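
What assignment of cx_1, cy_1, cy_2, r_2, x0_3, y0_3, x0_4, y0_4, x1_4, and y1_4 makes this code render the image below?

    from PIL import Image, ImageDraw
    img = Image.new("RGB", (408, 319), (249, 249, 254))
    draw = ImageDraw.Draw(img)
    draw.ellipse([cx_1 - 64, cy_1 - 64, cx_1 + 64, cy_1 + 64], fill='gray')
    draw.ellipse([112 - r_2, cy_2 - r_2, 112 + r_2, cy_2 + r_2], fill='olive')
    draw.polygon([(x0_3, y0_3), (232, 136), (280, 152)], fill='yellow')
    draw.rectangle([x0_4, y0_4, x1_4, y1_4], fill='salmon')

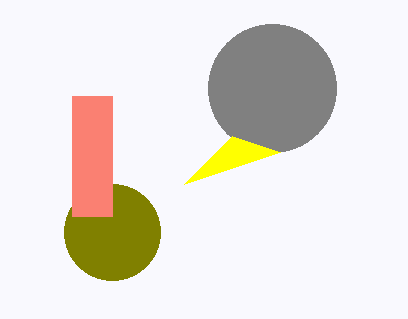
cx_1 = 272; cy_1 = 88; cy_2 = 232; r_2 = 48; x0_3 = 184; y0_3 = 184; x0_4 = 72; y0_4 = 96; x1_4 = 112; y1_4 = 216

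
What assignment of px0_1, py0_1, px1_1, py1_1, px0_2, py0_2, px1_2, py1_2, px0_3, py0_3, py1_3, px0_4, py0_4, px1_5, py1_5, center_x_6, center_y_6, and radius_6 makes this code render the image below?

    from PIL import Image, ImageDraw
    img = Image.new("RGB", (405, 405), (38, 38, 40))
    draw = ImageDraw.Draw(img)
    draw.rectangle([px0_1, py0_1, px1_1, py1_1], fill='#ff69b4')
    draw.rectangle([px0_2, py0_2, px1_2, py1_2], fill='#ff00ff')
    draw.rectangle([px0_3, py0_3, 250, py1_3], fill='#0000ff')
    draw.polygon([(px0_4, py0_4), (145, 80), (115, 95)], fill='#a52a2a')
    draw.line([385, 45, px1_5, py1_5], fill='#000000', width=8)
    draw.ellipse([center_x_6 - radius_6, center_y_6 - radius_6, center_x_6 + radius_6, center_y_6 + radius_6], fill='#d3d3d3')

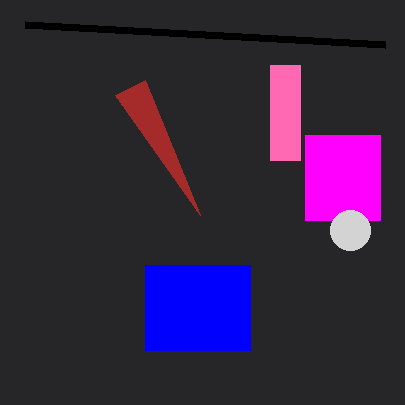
px0_1 = 270
py0_1 = 65
px1_1 = 300
py1_1 = 160
px0_2 = 305
py0_2 = 135
px1_2 = 380
py1_2 = 220
px0_3 = 145
py0_3 = 265
py1_3 = 350
px0_4 = 200
py0_4 = 215
px1_5 = 25
py1_5 = 25
center_x_6 = 350
center_y_6 = 230
radius_6 = 20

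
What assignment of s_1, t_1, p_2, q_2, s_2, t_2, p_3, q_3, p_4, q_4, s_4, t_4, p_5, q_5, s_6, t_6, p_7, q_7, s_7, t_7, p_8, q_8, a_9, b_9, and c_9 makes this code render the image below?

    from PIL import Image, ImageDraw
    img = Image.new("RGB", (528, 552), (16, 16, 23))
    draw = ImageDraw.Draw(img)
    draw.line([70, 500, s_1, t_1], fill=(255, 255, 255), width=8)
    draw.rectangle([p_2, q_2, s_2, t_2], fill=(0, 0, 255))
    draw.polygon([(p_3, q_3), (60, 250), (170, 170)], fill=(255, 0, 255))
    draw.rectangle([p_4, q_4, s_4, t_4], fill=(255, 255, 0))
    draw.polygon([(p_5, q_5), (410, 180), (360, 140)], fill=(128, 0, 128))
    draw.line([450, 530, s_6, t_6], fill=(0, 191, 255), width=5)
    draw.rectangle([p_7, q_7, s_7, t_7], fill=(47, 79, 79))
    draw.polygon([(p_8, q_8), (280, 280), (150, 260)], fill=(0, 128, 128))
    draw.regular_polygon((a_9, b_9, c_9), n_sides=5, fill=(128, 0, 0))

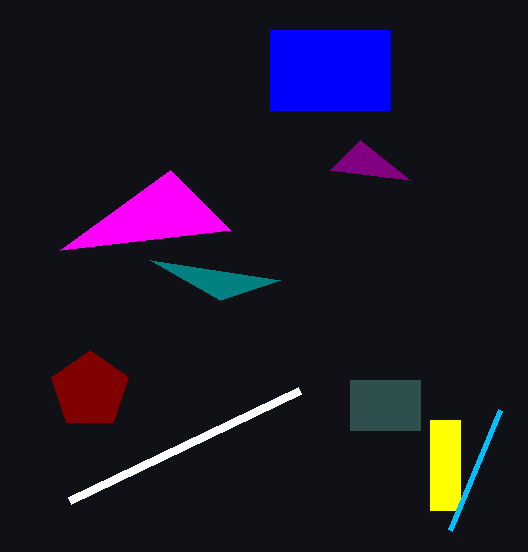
s_1 = 300
t_1 = 390
p_2 = 270
q_2 = 30
s_2 = 390
t_2 = 110
p_3 = 230
q_3 = 230
p_4 = 430
q_4 = 420
s_4 = 460
t_4 = 510
p_5 = 330
q_5 = 170
s_6 = 500
t_6 = 410
p_7 = 350
q_7 = 380
s_7 = 420
t_7 = 430
p_8 = 220
q_8 = 300
a_9 = 90
b_9 = 390
c_9 = 40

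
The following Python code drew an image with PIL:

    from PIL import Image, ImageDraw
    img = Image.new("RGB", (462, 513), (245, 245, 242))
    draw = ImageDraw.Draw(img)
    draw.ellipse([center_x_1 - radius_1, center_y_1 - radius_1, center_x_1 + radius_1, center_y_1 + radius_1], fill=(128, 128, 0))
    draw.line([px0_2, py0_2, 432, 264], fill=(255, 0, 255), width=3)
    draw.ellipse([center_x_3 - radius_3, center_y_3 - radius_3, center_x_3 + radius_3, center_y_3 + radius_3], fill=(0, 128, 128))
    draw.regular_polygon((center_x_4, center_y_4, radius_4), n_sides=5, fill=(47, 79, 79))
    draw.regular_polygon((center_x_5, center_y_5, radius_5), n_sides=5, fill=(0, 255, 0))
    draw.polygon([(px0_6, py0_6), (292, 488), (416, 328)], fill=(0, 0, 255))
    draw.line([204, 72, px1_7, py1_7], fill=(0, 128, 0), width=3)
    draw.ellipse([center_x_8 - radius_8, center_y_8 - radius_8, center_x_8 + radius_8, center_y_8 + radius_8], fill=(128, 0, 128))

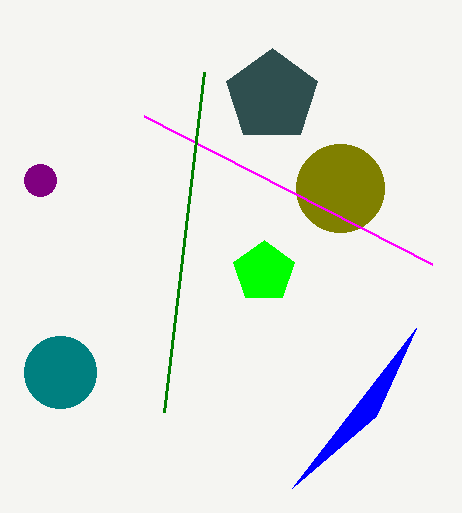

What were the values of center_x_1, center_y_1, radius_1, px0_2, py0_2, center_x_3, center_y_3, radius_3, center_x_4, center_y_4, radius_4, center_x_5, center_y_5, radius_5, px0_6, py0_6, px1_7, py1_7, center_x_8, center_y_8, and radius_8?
center_x_1 = 340, center_y_1 = 188, radius_1 = 44, px0_2 = 144, py0_2 = 116, center_x_3 = 60, center_y_3 = 372, radius_3 = 36, center_x_4 = 272, center_y_4 = 96, radius_4 = 48, center_x_5 = 264, center_y_5 = 272, radius_5 = 32, px0_6 = 376, py0_6 = 416, px1_7 = 164, py1_7 = 412, center_x_8 = 40, center_y_8 = 180, radius_8 = 16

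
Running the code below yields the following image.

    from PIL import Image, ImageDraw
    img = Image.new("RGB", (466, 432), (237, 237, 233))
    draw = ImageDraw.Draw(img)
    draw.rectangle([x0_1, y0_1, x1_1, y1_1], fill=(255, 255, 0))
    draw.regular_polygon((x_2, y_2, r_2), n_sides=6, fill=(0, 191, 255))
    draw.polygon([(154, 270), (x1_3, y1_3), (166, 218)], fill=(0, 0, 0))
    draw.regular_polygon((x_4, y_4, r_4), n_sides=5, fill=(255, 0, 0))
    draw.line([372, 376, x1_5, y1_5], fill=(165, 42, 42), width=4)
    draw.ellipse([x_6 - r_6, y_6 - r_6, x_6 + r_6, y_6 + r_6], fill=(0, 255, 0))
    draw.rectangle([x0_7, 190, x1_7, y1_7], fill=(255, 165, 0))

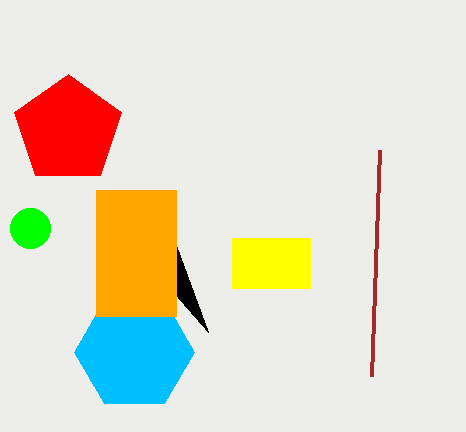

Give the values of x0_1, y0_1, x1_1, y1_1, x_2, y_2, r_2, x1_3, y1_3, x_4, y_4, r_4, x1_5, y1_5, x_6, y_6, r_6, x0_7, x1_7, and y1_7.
x0_1 = 232, y0_1 = 238, x1_1 = 310, y1_1 = 288, x_2 = 134, y_2 = 352, r_2 = 60, x1_3 = 208, y1_3 = 332, x_4 = 68, y_4 = 130, r_4 = 56, x1_5 = 380, y1_5 = 150, x_6 = 30, y_6 = 228, r_6 = 20, x0_7 = 96, x1_7 = 176, y1_7 = 316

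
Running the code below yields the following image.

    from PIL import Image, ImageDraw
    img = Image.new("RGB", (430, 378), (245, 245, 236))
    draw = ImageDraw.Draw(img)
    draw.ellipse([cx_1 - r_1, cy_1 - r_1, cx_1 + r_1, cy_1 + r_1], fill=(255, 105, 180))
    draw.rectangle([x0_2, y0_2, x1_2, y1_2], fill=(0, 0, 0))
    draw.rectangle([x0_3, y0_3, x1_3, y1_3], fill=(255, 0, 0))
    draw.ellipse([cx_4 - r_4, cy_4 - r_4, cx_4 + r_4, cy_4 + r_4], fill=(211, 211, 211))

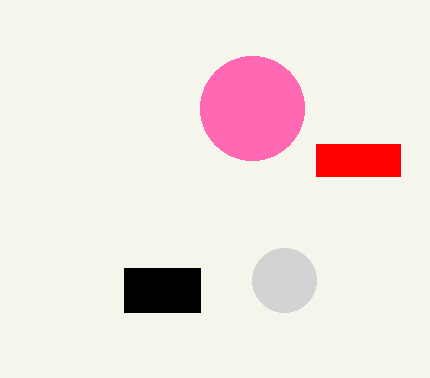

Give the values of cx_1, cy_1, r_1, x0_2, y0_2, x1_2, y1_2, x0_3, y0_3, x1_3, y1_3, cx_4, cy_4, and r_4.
cx_1 = 252
cy_1 = 108
r_1 = 52
x0_2 = 124
y0_2 = 268
x1_2 = 200
y1_2 = 312
x0_3 = 316
y0_3 = 144
x1_3 = 400
y1_3 = 176
cx_4 = 284
cy_4 = 280
r_4 = 32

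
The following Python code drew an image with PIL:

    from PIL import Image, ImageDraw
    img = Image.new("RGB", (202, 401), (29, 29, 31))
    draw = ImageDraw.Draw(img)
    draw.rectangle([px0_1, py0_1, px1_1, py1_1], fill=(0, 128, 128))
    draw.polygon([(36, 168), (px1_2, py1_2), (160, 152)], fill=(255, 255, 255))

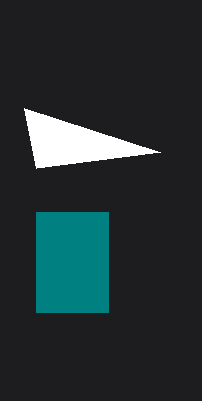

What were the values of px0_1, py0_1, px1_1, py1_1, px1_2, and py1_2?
px0_1 = 36; py0_1 = 212; px1_1 = 108; py1_1 = 312; px1_2 = 24; py1_2 = 108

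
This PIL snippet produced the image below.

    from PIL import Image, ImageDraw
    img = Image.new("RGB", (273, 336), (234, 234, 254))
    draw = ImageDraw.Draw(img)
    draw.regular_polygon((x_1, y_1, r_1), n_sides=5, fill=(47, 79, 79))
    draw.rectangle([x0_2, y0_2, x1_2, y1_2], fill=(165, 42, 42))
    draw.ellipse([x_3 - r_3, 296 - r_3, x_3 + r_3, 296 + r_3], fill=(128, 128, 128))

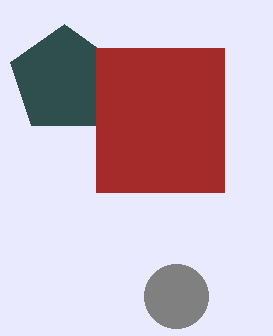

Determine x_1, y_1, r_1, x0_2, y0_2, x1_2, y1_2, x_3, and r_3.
x_1 = 64, y_1 = 80, r_1 = 56, x0_2 = 96, y0_2 = 48, x1_2 = 224, y1_2 = 192, x_3 = 176, r_3 = 32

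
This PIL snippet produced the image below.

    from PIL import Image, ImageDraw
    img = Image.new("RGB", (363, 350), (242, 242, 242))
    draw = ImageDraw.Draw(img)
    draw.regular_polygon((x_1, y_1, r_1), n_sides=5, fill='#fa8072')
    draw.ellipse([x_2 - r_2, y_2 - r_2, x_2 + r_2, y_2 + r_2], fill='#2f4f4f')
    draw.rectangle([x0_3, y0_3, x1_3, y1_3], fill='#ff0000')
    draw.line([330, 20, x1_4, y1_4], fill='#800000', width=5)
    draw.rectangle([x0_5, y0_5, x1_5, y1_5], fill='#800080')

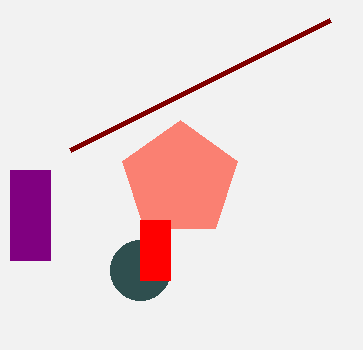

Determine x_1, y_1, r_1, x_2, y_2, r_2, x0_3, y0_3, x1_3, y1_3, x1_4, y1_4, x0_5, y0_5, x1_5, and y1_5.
x_1 = 180; y_1 = 180; r_1 = 60; x_2 = 140; y_2 = 270; r_2 = 30; x0_3 = 140; y0_3 = 220; x1_3 = 170; y1_3 = 280; x1_4 = 70; y1_4 = 150; x0_5 = 10; y0_5 = 170; x1_5 = 50; y1_5 = 260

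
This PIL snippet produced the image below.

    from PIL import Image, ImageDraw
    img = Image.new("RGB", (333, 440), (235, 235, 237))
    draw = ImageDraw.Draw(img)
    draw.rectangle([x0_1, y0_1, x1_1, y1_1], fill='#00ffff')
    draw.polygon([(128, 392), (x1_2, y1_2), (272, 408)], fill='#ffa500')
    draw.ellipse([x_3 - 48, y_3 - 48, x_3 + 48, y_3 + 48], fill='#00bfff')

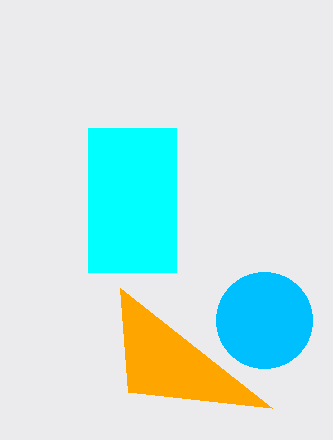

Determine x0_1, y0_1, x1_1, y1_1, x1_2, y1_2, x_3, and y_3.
x0_1 = 88; y0_1 = 128; x1_1 = 176; y1_1 = 272; x1_2 = 120; y1_2 = 288; x_3 = 264; y_3 = 320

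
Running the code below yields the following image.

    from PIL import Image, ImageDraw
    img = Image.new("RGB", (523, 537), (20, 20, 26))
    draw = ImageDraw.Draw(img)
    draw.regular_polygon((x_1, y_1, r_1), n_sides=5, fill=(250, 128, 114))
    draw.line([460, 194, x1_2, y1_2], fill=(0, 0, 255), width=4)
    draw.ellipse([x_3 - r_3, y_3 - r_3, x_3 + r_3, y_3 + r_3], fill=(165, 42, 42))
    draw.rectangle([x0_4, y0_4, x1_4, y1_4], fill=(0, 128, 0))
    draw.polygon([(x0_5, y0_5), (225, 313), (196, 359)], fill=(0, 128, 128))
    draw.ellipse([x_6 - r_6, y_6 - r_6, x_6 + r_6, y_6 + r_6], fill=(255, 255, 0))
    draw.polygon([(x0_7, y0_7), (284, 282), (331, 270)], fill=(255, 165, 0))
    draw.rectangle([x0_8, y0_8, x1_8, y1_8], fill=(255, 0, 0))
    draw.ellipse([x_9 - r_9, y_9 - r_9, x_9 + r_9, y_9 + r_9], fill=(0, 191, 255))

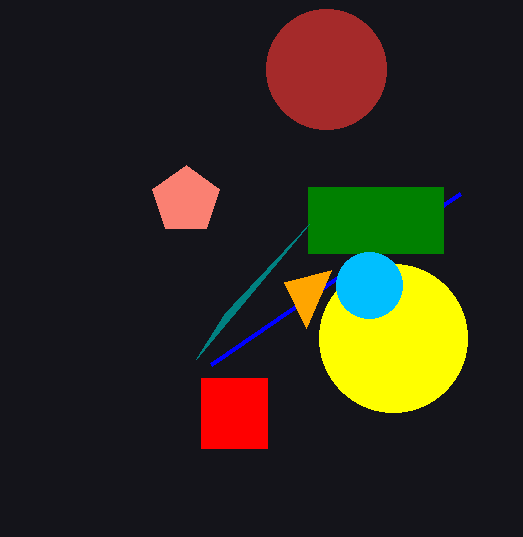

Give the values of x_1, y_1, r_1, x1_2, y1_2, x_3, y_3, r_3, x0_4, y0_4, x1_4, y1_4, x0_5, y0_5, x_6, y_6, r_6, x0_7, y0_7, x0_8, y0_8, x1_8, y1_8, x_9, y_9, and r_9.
x_1 = 186
y_1 = 200
r_1 = 35
x1_2 = 211
y1_2 = 365
x_3 = 326
y_3 = 69
r_3 = 60
x0_4 = 308
y0_4 = 187
x1_4 = 443
y1_4 = 253
x0_5 = 309
y0_5 = 224
x_6 = 393
y_6 = 338
r_6 = 74
x0_7 = 306
y0_7 = 328
x0_8 = 201
y0_8 = 378
x1_8 = 267
y1_8 = 448
x_9 = 369
y_9 = 285
r_9 = 33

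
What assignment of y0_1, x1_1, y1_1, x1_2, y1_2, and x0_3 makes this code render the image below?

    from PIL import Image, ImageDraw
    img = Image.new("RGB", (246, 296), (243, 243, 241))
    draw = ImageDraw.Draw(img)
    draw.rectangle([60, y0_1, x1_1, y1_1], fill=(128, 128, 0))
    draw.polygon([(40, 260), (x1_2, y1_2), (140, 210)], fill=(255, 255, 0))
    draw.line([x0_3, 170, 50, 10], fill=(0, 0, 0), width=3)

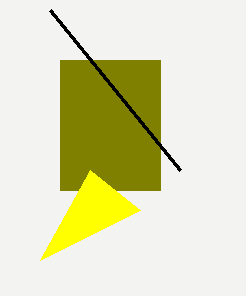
y0_1 = 60; x1_1 = 160; y1_1 = 190; x1_2 = 90; y1_2 = 170; x0_3 = 180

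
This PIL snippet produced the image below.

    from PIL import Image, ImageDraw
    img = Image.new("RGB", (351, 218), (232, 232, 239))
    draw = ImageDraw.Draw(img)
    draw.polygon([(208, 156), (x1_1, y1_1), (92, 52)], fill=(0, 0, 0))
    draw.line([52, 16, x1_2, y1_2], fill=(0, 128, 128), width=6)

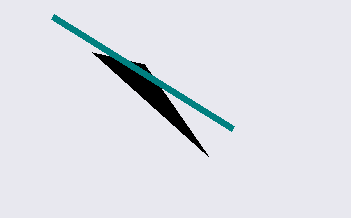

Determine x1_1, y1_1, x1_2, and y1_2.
x1_1 = 144; y1_1 = 64; x1_2 = 232; y1_2 = 128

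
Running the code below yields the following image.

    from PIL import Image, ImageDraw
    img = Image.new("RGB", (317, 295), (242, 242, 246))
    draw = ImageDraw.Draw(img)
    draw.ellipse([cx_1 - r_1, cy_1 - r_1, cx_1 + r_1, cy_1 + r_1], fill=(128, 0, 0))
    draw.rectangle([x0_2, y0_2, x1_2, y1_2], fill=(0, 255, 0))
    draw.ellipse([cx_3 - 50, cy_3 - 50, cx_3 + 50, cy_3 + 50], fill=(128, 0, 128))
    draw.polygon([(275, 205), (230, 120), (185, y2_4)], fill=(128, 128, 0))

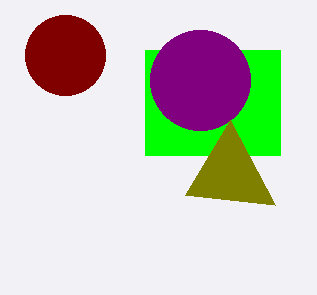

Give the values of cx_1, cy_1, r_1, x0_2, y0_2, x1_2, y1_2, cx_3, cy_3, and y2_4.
cx_1 = 65
cy_1 = 55
r_1 = 40
x0_2 = 145
y0_2 = 50
x1_2 = 280
y1_2 = 155
cx_3 = 200
cy_3 = 80
y2_4 = 195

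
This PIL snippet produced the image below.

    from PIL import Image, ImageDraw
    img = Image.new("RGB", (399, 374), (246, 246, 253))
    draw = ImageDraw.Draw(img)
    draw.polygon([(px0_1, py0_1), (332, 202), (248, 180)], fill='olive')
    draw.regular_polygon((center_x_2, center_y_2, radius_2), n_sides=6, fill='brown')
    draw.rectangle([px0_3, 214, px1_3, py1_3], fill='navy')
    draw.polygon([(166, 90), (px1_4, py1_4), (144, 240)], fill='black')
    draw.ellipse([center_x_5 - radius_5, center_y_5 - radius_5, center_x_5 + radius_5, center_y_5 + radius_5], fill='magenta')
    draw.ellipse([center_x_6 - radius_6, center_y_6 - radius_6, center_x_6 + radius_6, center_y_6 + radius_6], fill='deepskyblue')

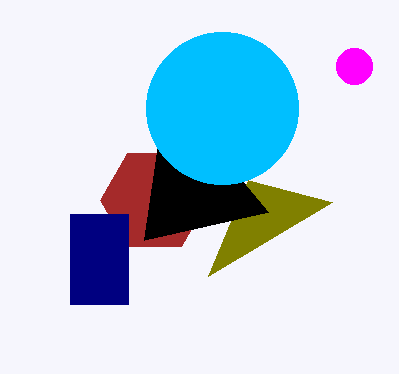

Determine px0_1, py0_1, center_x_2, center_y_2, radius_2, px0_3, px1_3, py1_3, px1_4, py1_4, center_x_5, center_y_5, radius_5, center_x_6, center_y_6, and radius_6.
px0_1 = 208, py0_1 = 276, center_x_2 = 154, center_y_2 = 200, radius_2 = 54, px0_3 = 70, px1_3 = 128, py1_3 = 304, px1_4 = 268, py1_4 = 212, center_x_5 = 354, center_y_5 = 66, radius_5 = 18, center_x_6 = 222, center_y_6 = 108, radius_6 = 76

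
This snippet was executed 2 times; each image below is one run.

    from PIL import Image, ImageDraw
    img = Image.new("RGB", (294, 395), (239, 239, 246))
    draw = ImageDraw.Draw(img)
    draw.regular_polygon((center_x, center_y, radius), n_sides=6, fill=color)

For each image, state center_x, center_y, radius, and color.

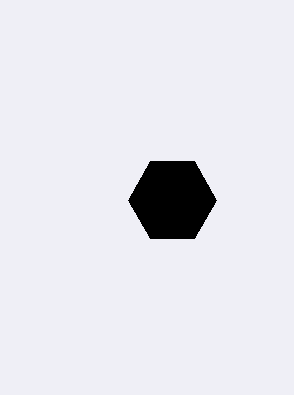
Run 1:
center_x = 172
center_y = 200
radius = 44
color = 'black'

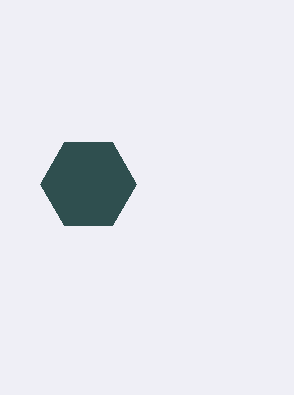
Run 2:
center_x = 88; center_y = 184; radius = 48; color = 'darkslategray'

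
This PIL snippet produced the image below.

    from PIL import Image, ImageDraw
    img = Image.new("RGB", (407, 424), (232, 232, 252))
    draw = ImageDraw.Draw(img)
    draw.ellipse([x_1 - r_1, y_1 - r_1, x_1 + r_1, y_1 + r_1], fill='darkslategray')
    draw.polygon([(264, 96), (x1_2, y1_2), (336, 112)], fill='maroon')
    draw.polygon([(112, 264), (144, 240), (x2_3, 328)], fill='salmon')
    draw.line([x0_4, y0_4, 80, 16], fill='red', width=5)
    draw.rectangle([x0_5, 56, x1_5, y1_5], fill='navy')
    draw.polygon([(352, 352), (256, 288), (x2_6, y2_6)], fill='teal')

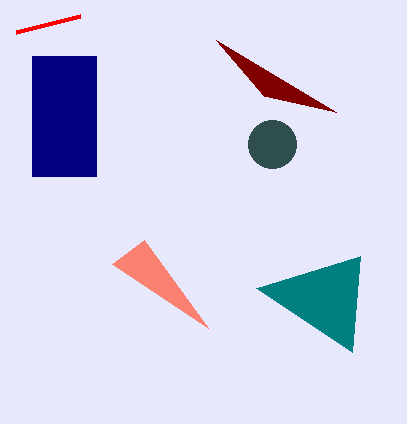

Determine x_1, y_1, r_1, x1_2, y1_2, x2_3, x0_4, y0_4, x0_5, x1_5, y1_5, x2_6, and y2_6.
x_1 = 272, y_1 = 144, r_1 = 24, x1_2 = 216, y1_2 = 40, x2_3 = 208, x0_4 = 16, y0_4 = 32, x0_5 = 32, x1_5 = 96, y1_5 = 176, x2_6 = 360, y2_6 = 256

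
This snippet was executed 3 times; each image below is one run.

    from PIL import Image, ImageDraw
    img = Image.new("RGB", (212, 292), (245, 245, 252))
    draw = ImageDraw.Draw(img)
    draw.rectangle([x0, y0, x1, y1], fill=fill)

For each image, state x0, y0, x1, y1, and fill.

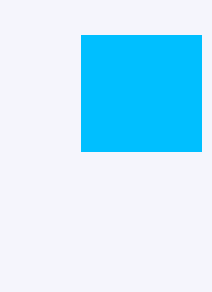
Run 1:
x0 = 81; y0 = 35; x1 = 201; y1 = 151; fill = 'deepskyblue'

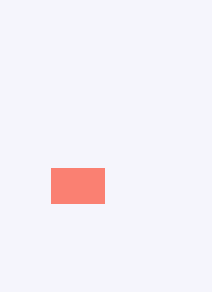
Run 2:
x0 = 51, y0 = 168, x1 = 104, y1 = 203, fill = 'salmon'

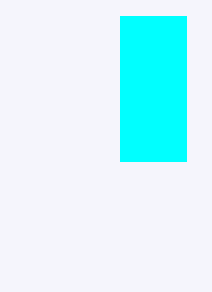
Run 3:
x0 = 120; y0 = 16; x1 = 186; y1 = 161; fill = 'cyan'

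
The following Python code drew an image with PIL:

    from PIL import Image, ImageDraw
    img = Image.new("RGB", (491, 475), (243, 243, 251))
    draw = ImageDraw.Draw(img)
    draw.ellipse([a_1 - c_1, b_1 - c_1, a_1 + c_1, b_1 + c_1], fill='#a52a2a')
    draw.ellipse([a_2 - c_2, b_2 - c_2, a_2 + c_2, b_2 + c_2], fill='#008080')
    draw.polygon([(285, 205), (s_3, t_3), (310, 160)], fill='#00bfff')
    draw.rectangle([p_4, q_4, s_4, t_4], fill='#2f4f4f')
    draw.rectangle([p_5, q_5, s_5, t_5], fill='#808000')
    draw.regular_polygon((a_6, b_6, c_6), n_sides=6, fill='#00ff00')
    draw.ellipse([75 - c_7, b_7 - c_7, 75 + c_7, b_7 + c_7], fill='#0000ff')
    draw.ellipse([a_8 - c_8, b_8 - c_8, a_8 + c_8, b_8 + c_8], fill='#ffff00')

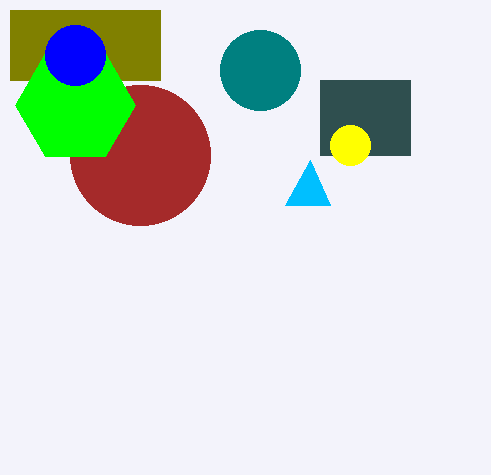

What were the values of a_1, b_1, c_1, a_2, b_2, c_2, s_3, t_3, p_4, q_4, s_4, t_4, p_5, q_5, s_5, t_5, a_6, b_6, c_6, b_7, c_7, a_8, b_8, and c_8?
a_1 = 140, b_1 = 155, c_1 = 70, a_2 = 260, b_2 = 70, c_2 = 40, s_3 = 330, t_3 = 205, p_4 = 320, q_4 = 80, s_4 = 410, t_4 = 155, p_5 = 10, q_5 = 10, s_5 = 160, t_5 = 80, a_6 = 75, b_6 = 105, c_6 = 60, b_7 = 55, c_7 = 30, a_8 = 350, b_8 = 145, c_8 = 20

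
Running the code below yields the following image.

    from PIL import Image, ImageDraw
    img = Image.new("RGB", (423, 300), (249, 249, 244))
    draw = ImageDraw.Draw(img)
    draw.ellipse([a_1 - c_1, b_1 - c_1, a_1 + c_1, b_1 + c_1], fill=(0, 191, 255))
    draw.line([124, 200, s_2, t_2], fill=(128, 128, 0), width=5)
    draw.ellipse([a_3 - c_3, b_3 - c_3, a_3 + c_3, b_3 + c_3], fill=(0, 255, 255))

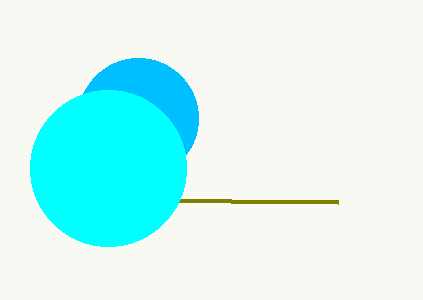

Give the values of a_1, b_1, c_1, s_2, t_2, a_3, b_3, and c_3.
a_1 = 138
b_1 = 118
c_1 = 60
s_2 = 338
t_2 = 202
a_3 = 108
b_3 = 168
c_3 = 78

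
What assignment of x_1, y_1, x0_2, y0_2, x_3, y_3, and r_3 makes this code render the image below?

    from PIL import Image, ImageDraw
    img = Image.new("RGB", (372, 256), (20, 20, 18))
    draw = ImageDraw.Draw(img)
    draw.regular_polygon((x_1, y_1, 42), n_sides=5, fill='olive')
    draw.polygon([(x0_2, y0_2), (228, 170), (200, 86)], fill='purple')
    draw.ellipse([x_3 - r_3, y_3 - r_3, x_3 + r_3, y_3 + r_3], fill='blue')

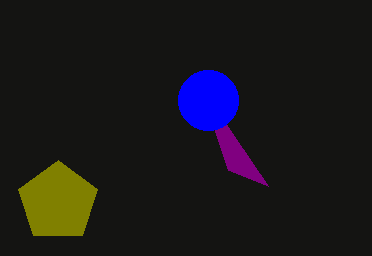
x_1 = 58; y_1 = 202; x0_2 = 268; y0_2 = 186; x_3 = 208; y_3 = 100; r_3 = 30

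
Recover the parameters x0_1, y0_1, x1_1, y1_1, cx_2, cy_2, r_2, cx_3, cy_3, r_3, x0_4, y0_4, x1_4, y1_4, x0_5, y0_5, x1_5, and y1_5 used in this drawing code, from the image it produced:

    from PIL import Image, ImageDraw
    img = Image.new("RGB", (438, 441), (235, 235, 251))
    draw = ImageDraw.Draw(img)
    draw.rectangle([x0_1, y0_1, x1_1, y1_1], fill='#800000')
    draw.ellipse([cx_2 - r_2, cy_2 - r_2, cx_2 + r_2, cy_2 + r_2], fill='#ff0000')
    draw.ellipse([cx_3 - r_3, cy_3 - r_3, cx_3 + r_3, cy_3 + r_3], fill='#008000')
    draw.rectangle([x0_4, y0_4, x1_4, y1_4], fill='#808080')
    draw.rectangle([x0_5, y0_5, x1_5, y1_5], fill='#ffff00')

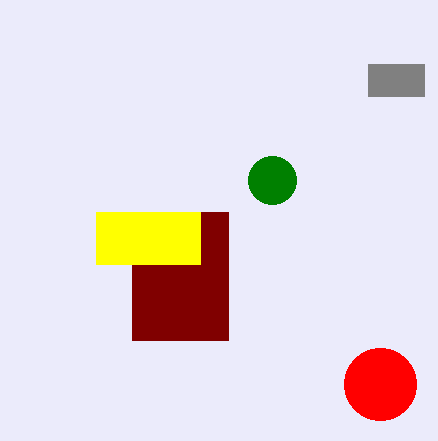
x0_1 = 132; y0_1 = 212; x1_1 = 228; y1_1 = 340; cx_2 = 380; cy_2 = 384; r_2 = 36; cx_3 = 272; cy_3 = 180; r_3 = 24; x0_4 = 368; y0_4 = 64; x1_4 = 424; y1_4 = 96; x0_5 = 96; y0_5 = 212; x1_5 = 200; y1_5 = 264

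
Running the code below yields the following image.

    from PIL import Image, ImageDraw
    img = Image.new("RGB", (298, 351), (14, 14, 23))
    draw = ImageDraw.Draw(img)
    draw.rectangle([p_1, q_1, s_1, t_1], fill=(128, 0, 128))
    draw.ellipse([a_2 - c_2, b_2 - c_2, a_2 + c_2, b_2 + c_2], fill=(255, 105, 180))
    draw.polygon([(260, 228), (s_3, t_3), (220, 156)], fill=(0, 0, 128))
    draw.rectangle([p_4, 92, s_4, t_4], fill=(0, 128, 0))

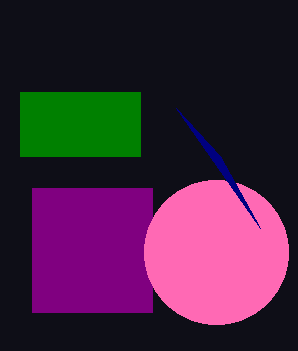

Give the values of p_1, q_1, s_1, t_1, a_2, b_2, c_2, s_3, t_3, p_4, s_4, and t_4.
p_1 = 32
q_1 = 188
s_1 = 152
t_1 = 312
a_2 = 216
b_2 = 252
c_2 = 72
s_3 = 176
t_3 = 108
p_4 = 20
s_4 = 140
t_4 = 156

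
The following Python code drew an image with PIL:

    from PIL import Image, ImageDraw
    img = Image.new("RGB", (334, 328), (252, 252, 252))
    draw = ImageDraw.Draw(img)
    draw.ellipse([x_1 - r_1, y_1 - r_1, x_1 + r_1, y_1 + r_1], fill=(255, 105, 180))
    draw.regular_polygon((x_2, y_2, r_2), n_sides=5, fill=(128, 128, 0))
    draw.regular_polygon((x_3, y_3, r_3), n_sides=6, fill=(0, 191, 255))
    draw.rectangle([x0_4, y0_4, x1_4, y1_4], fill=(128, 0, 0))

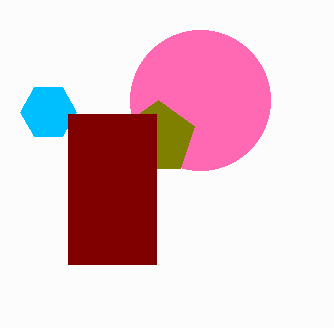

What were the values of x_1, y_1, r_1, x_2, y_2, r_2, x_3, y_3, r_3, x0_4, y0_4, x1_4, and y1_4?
x_1 = 200
y_1 = 100
r_1 = 70
x_2 = 158
y_2 = 138
r_2 = 38
x_3 = 48
y_3 = 112
r_3 = 28
x0_4 = 68
y0_4 = 114
x1_4 = 156
y1_4 = 264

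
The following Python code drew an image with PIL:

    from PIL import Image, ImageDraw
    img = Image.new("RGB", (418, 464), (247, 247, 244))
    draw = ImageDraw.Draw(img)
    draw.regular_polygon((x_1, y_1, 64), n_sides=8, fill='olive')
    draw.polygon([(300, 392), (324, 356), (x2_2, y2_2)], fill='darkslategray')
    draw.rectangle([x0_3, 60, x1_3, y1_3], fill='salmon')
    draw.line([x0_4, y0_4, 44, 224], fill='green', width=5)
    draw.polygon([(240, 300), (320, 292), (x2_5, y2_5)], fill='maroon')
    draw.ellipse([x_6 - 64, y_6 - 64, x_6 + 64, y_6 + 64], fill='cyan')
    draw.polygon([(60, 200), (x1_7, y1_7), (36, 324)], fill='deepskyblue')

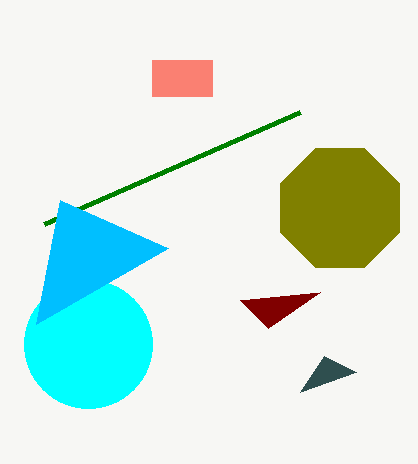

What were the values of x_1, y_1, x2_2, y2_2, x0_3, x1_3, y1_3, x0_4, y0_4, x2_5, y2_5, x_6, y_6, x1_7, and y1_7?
x_1 = 340, y_1 = 208, x2_2 = 356, y2_2 = 372, x0_3 = 152, x1_3 = 212, y1_3 = 96, x0_4 = 300, y0_4 = 112, x2_5 = 268, y2_5 = 328, x_6 = 88, y_6 = 344, x1_7 = 168, y1_7 = 248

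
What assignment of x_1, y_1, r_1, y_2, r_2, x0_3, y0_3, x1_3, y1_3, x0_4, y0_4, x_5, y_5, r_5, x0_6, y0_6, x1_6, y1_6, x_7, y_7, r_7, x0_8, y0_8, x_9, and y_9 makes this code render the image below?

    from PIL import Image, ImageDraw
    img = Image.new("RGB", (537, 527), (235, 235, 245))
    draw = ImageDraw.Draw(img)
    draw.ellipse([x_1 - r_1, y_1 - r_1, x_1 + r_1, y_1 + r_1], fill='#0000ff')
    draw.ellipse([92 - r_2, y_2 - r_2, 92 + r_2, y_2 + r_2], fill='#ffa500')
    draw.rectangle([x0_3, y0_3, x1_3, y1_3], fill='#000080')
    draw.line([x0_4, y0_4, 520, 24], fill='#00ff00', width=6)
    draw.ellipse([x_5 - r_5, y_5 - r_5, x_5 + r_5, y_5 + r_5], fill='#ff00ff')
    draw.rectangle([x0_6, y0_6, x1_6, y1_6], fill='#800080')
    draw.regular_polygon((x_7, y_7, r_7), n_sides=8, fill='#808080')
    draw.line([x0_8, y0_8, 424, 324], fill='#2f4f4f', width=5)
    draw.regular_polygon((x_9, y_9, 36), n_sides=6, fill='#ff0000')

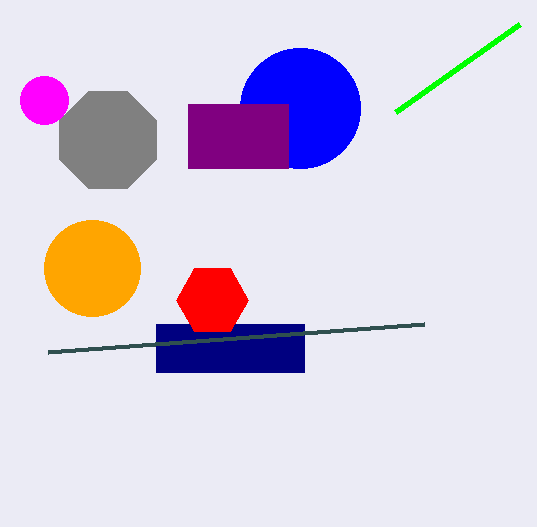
x_1 = 300
y_1 = 108
r_1 = 60
y_2 = 268
r_2 = 48
x0_3 = 156
y0_3 = 324
x1_3 = 304
y1_3 = 372
x0_4 = 396
y0_4 = 112
x_5 = 44
y_5 = 100
r_5 = 24
x0_6 = 188
y0_6 = 104
x1_6 = 288
y1_6 = 168
x_7 = 108
y_7 = 140
r_7 = 52
x0_8 = 48
y0_8 = 352
x_9 = 212
y_9 = 300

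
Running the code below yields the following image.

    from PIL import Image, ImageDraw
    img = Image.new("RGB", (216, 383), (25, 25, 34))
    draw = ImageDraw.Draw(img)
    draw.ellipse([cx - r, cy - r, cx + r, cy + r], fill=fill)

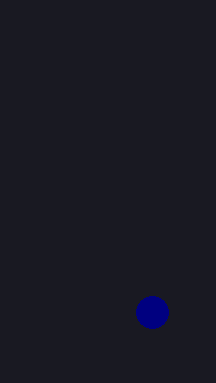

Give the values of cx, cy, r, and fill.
cx = 152; cy = 312; r = 16; fill = 'navy'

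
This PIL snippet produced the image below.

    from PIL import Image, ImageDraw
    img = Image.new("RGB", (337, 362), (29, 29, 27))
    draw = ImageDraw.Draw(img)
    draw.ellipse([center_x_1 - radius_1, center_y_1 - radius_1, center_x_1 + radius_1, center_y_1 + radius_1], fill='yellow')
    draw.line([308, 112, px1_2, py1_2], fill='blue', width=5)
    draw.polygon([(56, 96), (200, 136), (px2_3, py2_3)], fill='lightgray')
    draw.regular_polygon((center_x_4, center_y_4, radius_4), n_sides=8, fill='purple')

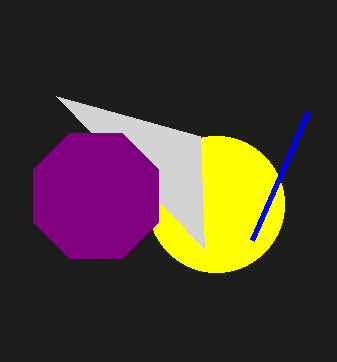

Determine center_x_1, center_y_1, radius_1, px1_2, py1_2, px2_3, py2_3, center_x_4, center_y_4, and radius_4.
center_x_1 = 216; center_y_1 = 204; radius_1 = 68; px1_2 = 252; py1_2 = 240; px2_3 = 204; py2_3 = 248; center_x_4 = 96; center_y_4 = 196; radius_4 = 68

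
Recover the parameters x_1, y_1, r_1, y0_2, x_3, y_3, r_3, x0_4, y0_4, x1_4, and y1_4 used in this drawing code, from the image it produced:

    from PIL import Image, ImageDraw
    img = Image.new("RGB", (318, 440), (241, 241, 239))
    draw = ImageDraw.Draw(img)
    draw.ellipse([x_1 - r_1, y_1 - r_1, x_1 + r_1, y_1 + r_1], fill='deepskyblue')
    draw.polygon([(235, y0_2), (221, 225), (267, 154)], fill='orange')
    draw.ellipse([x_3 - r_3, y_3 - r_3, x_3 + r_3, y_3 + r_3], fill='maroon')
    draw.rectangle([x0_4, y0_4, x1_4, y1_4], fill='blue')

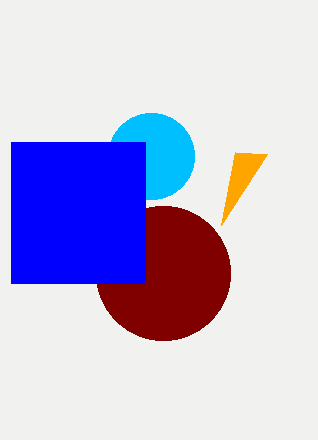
x_1 = 151, y_1 = 156, r_1 = 43, y0_2 = 152, x_3 = 163, y_3 = 273, r_3 = 67, x0_4 = 11, y0_4 = 142, x1_4 = 145, y1_4 = 283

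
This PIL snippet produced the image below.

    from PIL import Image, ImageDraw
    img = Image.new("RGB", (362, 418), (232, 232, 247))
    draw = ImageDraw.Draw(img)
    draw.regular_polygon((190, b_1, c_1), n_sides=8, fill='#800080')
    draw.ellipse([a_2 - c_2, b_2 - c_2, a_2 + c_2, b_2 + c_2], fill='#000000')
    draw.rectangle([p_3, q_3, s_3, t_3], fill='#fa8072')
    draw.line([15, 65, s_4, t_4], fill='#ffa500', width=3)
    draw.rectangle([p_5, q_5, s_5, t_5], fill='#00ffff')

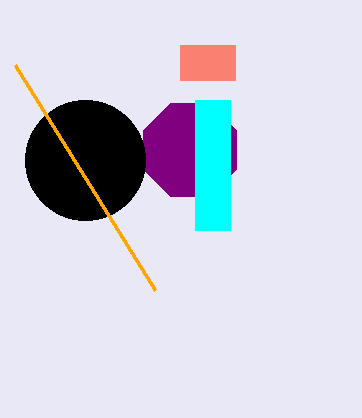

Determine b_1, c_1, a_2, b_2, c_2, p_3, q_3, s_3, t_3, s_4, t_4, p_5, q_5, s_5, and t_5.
b_1 = 150, c_1 = 50, a_2 = 85, b_2 = 160, c_2 = 60, p_3 = 180, q_3 = 45, s_3 = 235, t_3 = 80, s_4 = 155, t_4 = 290, p_5 = 195, q_5 = 100, s_5 = 230, t_5 = 230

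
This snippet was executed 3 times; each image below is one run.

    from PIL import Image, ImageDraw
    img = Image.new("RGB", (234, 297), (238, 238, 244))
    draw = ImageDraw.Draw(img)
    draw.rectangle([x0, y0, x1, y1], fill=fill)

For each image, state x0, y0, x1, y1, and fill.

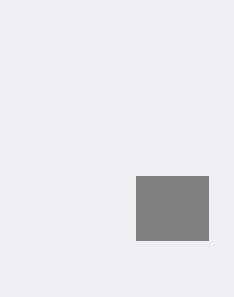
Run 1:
x0 = 136
y0 = 176
x1 = 208
y1 = 240
fill = 'gray'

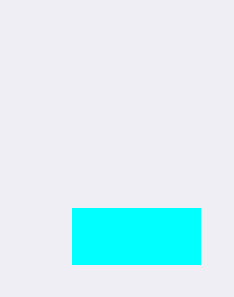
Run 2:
x0 = 72; y0 = 208; x1 = 200; y1 = 264; fill = 'cyan'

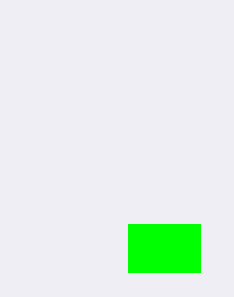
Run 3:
x0 = 128; y0 = 224; x1 = 200; y1 = 272; fill = 'lime'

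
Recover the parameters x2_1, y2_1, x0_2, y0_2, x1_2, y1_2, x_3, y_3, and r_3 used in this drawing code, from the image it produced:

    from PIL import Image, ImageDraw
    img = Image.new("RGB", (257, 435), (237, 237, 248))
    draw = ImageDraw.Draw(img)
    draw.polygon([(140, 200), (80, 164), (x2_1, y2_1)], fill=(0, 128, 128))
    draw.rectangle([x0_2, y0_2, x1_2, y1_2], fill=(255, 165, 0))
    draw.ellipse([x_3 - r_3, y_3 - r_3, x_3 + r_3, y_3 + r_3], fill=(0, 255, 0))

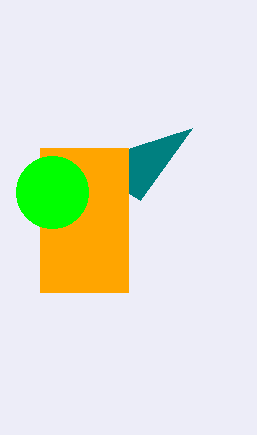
x2_1 = 192; y2_1 = 128; x0_2 = 40; y0_2 = 148; x1_2 = 128; y1_2 = 292; x_3 = 52; y_3 = 192; r_3 = 36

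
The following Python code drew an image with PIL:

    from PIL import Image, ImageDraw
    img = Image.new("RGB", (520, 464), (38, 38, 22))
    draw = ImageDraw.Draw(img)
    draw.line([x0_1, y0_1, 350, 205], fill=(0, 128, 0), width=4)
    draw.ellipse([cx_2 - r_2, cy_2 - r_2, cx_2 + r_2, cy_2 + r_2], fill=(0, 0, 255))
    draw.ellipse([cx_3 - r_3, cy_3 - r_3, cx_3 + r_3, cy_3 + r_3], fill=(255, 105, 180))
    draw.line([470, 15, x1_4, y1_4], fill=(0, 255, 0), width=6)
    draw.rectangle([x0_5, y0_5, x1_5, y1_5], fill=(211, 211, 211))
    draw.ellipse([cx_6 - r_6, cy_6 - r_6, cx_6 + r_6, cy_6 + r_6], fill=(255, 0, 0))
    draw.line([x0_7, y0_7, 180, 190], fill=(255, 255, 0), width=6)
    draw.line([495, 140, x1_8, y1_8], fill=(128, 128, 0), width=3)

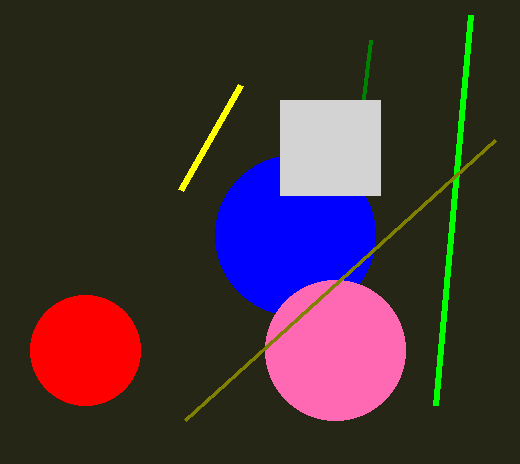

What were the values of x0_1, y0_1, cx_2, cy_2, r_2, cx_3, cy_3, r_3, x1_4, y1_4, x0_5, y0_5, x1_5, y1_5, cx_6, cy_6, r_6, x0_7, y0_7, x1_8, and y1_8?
x0_1 = 370; y0_1 = 40; cx_2 = 295; cy_2 = 235; r_2 = 80; cx_3 = 335; cy_3 = 350; r_3 = 70; x1_4 = 435; y1_4 = 405; x0_5 = 280; y0_5 = 100; x1_5 = 380; y1_5 = 195; cx_6 = 85; cy_6 = 350; r_6 = 55; x0_7 = 240; y0_7 = 85; x1_8 = 185; y1_8 = 420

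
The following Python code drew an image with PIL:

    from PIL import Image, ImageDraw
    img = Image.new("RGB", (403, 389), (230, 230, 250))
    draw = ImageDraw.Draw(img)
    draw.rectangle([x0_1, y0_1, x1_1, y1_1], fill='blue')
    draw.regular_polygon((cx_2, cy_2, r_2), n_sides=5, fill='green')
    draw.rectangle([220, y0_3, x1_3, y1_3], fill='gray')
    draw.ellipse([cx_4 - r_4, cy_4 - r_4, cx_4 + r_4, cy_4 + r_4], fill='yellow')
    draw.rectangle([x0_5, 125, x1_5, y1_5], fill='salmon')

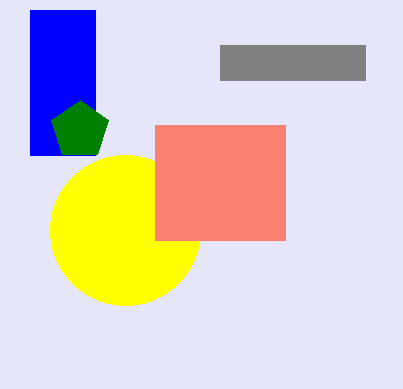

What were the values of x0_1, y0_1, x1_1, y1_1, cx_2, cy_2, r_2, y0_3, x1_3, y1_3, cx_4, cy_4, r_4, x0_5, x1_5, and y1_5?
x0_1 = 30
y0_1 = 10
x1_1 = 95
y1_1 = 155
cx_2 = 80
cy_2 = 130
r_2 = 30
y0_3 = 45
x1_3 = 365
y1_3 = 80
cx_4 = 125
cy_4 = 230
r_4 = 75
x0_5 = 155
x1_5 = 285
y1_5 = 240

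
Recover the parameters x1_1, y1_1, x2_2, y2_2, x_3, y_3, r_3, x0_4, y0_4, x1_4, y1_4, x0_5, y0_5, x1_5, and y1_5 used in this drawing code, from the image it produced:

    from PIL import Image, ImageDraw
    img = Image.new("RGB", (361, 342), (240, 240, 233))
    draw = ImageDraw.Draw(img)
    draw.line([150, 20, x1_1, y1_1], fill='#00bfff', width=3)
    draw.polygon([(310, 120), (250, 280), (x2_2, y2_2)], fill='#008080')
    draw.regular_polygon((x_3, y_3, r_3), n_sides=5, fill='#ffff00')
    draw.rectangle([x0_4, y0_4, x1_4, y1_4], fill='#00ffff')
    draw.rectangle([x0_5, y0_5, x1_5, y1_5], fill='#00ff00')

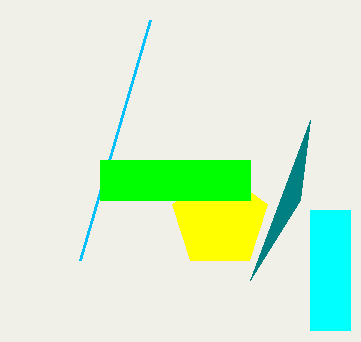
x1_1 = 80
y1_1 = 260
x2_2 = 300
y2_2 = 200
x_3 = 220
y_3 = 220
r_3 = 50
x0_4 = 310
y0_4 = 210
x1_4 = 350
y1_4 = 330
x0_5 = 100
y0_5 = 160
x1_5 = 250
y1_5 = 200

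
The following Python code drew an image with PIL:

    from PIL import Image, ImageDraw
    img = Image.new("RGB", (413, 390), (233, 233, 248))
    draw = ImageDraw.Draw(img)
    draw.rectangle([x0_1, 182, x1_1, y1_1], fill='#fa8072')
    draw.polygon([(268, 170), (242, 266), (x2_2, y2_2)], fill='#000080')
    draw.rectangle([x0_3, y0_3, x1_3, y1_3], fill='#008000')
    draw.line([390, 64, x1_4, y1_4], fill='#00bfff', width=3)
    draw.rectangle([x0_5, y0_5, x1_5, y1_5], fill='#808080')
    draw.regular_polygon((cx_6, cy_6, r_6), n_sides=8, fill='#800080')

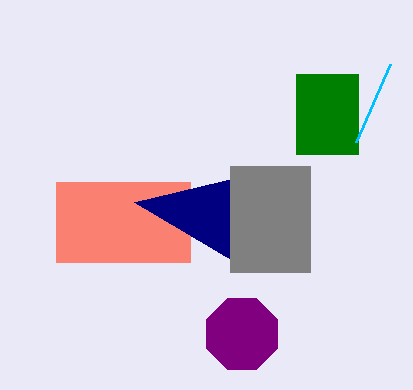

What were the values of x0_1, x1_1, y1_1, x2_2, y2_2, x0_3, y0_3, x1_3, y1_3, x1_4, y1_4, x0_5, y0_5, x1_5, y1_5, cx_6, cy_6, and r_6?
x0_1 = 56; x1_1 = 190; y1_1 = 262; x2_2 = 134; y2_2 = 202; x0_3 = 296; y0_3 = 74; x1_3 = 358; y1_3 = 154; x1_4 = 356; y1_4 = 142; x0_5 = 230; y0_5 = 166; x1_5 = 310; y1_5 = 272; cx_6 = 242; cy_6 = 334; r_6 = 38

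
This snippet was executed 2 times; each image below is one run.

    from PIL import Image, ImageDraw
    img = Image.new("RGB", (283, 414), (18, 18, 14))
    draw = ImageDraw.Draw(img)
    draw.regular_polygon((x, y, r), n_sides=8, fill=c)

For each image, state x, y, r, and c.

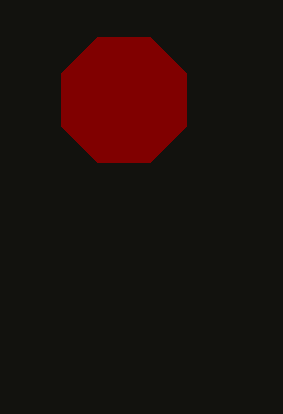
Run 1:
x = 124, y = 100, r = 68, c = 'maroon'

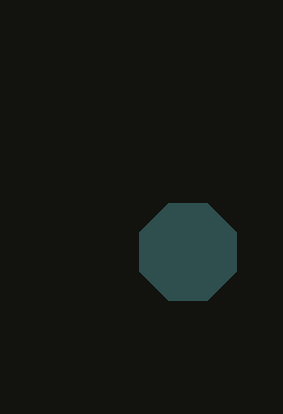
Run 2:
x = 188, y = 252, r = 52, c = 'darkslategray'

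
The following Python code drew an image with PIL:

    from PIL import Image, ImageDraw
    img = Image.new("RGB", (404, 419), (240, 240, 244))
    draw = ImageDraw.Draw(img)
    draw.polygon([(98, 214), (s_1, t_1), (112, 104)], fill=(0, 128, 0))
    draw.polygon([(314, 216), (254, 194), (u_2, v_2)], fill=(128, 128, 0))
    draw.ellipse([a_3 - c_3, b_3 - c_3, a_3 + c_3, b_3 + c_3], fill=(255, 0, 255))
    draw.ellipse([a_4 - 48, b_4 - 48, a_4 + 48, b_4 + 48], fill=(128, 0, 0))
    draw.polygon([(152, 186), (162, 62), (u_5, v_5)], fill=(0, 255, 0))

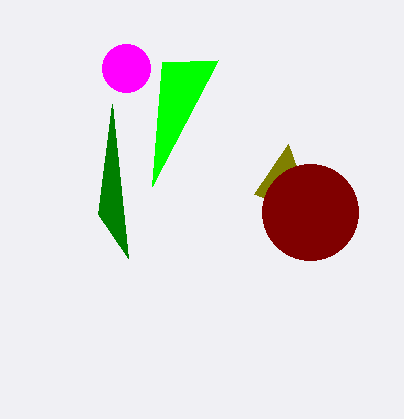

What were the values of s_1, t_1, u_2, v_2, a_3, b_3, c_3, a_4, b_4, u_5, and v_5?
s_1 = 128
t_1 = 258
u_2 = 288
v_2 = 144
a_3 = 126
b_3 = 68
c_3 = 24
a_4 = 310
b_4 = 212
u_5 = 218
v_5 = 60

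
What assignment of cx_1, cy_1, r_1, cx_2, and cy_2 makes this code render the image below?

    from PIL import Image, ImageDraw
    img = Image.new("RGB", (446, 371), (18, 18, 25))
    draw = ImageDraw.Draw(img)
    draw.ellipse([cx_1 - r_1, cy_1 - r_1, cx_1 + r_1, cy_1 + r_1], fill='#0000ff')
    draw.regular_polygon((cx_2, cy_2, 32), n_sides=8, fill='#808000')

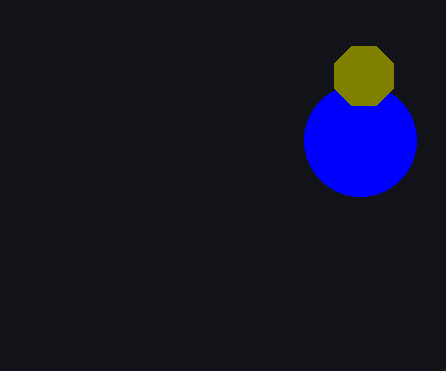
cx_1 = 360; cy_1 = 140; r_1 = 56; cx_2 = 364; cy_2 = 76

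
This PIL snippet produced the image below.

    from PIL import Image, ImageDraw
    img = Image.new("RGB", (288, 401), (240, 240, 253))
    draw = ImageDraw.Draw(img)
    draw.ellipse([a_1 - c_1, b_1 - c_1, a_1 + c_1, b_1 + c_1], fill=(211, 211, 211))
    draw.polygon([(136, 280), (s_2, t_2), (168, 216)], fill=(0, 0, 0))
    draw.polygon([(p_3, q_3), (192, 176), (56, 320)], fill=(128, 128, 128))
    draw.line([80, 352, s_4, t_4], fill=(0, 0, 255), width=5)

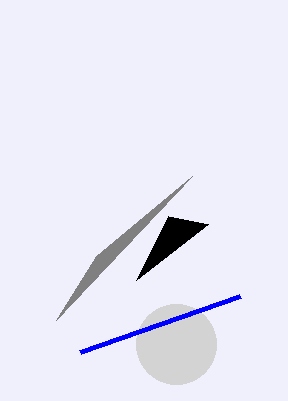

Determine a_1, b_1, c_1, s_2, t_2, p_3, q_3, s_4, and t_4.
a_1 = 176, b_1 = 344, c_1 = 40, s_2 = 208, t_2 = 224, p_3 = 96, q_3 = 256, s_4 = 240, t_4 = 296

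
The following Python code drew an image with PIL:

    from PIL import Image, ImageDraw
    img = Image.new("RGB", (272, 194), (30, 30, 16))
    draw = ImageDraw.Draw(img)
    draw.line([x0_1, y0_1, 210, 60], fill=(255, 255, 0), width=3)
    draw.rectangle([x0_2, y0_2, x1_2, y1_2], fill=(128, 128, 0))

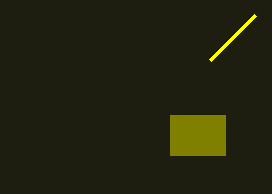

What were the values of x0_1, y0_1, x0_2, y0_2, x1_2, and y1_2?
x0_1 = 255; y0_1 = 15; x0_2 = 170; y0_2 = 115; x1_2 = 225; y1_2 = 155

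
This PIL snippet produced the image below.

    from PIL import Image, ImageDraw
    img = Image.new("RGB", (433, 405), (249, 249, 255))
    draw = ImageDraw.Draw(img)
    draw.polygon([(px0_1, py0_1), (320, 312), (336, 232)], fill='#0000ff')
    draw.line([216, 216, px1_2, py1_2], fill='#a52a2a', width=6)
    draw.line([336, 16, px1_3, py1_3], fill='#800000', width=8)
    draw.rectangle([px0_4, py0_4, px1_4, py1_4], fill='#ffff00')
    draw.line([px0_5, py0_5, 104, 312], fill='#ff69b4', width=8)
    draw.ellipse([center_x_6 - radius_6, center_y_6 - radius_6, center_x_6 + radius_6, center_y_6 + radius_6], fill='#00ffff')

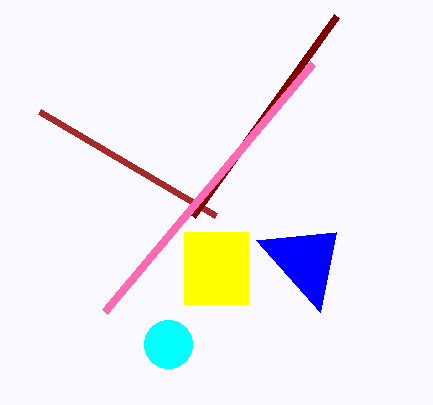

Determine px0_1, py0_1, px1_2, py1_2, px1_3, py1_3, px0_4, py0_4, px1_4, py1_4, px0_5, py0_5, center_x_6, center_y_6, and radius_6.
px0_1 = 256; py0_1 = 240; px1_2 = 40; py1_2 = 112; px1_3 = 192; py1_3 = 216; px0_4 = 184; py0_4 = 232; px1_4 = 248; py1_4 = 304; px0_5 = 312; py0_5 = 64; center_x_6 = 168; center_y_6 = 344; radius_6 = 24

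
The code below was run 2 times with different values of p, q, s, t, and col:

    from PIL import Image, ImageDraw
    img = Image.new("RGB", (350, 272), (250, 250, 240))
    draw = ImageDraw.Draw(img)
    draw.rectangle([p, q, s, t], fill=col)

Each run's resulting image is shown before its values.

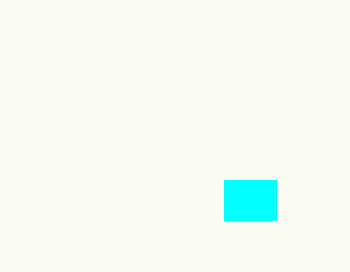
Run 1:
p = 224, q = 180, s = 276, t = 220, col = 'cyan'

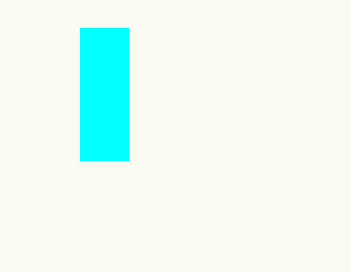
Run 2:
p = 80
q = 28
s = 128
t = 160
col = 'cyan'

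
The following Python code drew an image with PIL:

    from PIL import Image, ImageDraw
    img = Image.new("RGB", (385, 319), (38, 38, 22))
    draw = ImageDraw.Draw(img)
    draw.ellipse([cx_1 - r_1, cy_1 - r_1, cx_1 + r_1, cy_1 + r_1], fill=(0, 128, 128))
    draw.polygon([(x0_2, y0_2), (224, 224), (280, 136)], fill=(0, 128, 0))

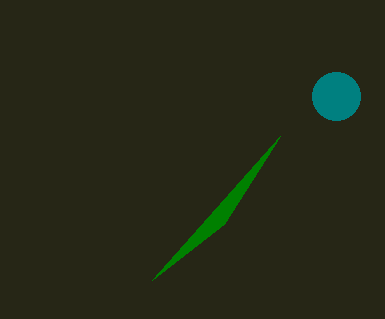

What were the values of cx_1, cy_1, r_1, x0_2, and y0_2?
cx_1 = 336
cy_1 = 96
r_1 = 24
x0_2 = 152
y0_2 = 280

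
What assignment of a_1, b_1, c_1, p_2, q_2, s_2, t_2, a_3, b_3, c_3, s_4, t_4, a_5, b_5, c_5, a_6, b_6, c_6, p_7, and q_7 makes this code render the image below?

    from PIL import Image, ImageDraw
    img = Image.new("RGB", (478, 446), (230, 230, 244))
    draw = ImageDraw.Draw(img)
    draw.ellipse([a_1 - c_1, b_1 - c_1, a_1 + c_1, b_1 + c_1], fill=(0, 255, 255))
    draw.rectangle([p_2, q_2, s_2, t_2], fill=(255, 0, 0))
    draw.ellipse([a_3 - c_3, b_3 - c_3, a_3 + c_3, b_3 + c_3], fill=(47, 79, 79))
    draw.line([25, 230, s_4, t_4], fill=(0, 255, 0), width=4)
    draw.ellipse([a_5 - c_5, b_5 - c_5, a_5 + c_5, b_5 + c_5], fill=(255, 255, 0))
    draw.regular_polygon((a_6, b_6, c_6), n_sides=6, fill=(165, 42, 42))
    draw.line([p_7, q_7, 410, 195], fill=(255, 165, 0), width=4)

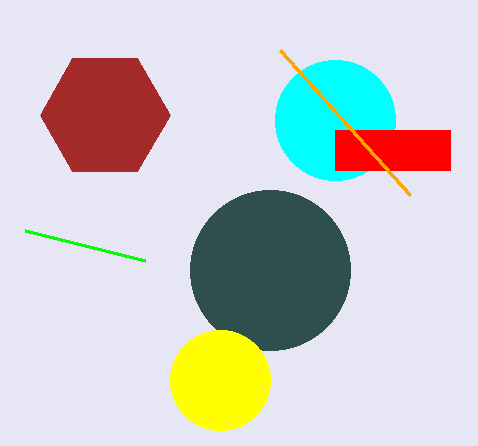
a_1 = 335
b_1 = 120
c_1 = 60
p_2 = 335
q_2 = 130
s_2 = 450
t_2 = 170
a_3 = 270
b_3 = 270
c_3 = 80
s_4 = 145
t_4 = 260
a_5 = 220
b_5 = 380
c_5 = 50
a_6 = 105
b_6 = 115
c_6 = 65
p_7 = 280
q_7 = 50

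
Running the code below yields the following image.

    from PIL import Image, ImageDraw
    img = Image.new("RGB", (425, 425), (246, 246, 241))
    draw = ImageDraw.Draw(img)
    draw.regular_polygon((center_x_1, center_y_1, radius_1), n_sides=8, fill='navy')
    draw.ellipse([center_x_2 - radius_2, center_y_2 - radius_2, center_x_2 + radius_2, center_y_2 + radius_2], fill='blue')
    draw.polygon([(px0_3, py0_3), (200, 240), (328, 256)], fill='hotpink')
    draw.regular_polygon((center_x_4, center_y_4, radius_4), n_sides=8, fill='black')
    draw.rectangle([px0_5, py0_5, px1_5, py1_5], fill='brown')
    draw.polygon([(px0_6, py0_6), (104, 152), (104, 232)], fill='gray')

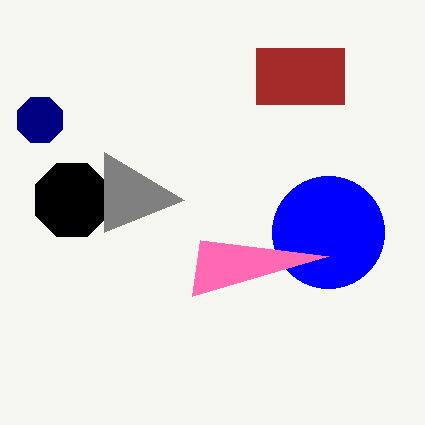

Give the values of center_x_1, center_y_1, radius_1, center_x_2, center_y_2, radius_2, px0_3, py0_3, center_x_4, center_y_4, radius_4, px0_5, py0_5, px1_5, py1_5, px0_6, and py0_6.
center_x_1 = 40; center_y_1 = 120; radius_1 = 24; center_x_2 = 328; center_y_2 = 232; radius_2 = 56; px0_3 = 192; py0_3 = 296; center_x_4 = 72; center_y_4 = 200; radius_4 = 40; px0_5 = 256; py0_5 = 48; px1_5 = 344; py1_5 = 104; px0_6 = 184; py0_6 = 200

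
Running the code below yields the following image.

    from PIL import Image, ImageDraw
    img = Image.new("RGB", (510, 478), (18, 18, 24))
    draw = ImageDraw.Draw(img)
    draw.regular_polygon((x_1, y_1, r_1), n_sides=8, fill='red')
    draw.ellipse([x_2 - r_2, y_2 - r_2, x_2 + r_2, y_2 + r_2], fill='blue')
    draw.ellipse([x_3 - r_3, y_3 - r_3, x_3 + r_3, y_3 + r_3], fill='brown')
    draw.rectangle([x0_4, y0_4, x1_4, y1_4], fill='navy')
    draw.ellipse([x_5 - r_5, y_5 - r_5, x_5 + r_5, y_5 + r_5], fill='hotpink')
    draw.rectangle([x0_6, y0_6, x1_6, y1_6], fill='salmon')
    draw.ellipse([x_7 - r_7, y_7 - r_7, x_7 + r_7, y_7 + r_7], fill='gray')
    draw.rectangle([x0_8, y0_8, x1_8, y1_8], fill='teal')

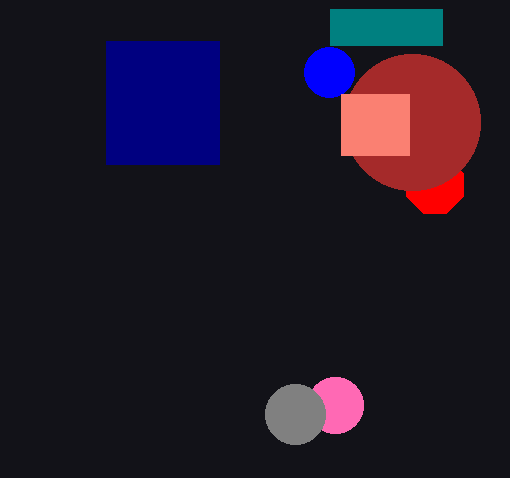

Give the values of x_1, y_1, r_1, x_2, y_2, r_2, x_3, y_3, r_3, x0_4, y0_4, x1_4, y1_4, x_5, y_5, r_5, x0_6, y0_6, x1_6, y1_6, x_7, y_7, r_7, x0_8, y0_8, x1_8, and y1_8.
x_1 = 435
y_1 = 185
r_1 = 31
x_2 = 329
y_2 = 72
r_2 = 25
x_3 = 412
y_3 = 122
r_3 = 68
x0_4 = 106
y0_4 = 41
x1_4 = 219
y1_4 = 164
x_5 = 335
y_5 = 405
r_5 = 28
x0_6 = 341
y0_6 = 94
x1_6 = 409
y1_6 = 155
x_7 = 295
y_7 = 414
r_7 = 30
x0_8 = 330
y0_8 = 9
x1_8 = 442
y1_8 = 45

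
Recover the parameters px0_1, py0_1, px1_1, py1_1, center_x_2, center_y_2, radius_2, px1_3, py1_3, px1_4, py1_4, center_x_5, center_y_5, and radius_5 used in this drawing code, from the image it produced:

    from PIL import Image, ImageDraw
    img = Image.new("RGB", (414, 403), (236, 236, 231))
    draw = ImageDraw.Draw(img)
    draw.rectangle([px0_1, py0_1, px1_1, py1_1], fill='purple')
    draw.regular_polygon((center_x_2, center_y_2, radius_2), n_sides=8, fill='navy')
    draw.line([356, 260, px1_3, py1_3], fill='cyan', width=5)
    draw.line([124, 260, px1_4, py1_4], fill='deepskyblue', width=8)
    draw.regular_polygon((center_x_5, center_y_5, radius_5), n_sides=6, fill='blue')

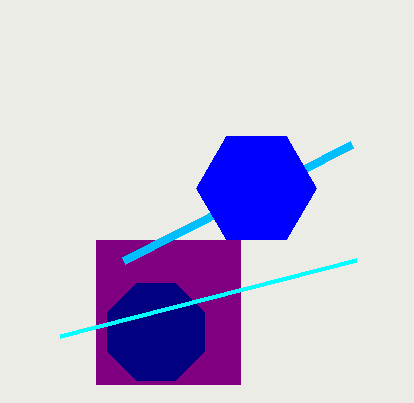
px0_1 = 96; py0_1 = 240; px1_1 = 240; py1_1 = 384; center_x_2 = 156; center_y_2 = 332; radius_2 = 52; px1_3 = 60; py1_3 = 336; px1_4 = 352; py1_4 = 144; center_x_5 = 256; center_y_5 = 188; radius_5 = 60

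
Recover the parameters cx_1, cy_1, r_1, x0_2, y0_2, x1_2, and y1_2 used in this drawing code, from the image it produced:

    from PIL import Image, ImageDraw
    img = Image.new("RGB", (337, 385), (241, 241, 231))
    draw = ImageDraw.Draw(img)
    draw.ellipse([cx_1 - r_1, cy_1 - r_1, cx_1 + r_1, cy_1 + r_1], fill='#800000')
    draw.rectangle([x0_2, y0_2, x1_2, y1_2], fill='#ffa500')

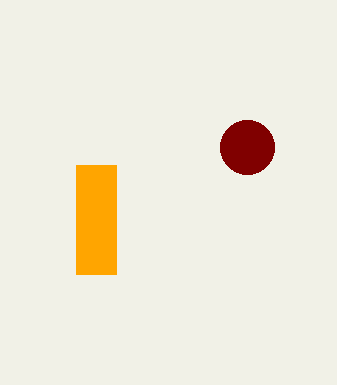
cx_1 = 247
cy_1 = 147
r_1 = 27
x0_2 = 76
y0_2 = 165
x1_2 = 116
y1_2 = 274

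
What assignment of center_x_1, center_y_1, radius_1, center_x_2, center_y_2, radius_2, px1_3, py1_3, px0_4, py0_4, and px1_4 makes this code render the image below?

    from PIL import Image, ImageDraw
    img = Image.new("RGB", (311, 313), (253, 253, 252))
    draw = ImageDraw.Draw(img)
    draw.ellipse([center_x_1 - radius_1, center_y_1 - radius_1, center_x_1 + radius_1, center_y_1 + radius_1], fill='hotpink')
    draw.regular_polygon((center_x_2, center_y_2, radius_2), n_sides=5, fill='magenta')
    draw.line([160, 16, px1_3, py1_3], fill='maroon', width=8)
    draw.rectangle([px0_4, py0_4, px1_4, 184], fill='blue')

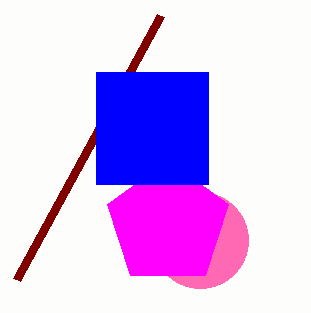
center_x_1 = 200
center_y_1 = 240
radius_1 = 48
center_x_2 = 168
center_y_2 = 224
radius_2 = 64
px1_3 = 16
py1_3 = 280
px0_4 = 96
py0_4 = 72
px1_4 = 208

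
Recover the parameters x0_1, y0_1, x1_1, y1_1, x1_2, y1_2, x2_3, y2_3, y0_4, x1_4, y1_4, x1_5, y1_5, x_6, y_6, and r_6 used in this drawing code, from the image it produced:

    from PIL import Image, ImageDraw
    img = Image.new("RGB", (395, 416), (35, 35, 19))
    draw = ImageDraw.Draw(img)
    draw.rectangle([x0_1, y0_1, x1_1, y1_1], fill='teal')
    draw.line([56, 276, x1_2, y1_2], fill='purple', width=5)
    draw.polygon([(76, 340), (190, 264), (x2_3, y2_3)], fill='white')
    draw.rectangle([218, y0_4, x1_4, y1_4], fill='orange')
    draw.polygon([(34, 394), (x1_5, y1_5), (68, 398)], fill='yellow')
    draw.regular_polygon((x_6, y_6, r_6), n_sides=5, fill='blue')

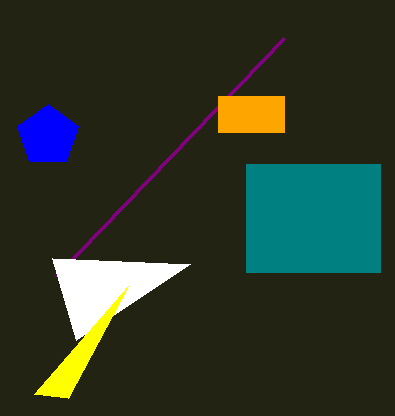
x0_1 = 246; y0_1 = 164; x1_1 = 380; y1_1 = 272; x1_2 = 284; y1_2 = 38; x2_3 = 52; y2_3 = 258; y0_4 = 96; x1_4 = 284; y1_4 = 132; x1_5 = 128; y1_5 = 286; x_6 = 48; y_6 = 136; r_6 = 32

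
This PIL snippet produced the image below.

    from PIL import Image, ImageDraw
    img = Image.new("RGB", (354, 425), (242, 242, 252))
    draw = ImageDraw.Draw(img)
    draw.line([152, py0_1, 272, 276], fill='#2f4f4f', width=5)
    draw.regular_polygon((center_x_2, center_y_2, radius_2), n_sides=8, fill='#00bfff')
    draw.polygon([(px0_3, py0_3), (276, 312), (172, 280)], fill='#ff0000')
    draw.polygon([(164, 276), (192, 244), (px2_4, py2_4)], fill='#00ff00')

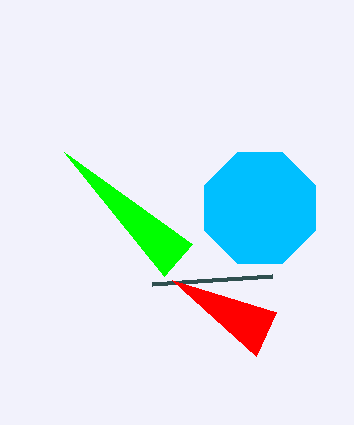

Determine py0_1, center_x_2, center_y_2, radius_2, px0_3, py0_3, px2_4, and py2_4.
py0_1 = 284
center_x_2 = 260
center_y_2 = 208
radius_2 = 60
px0_3 = 256
py0_3 = 356
px2_4 = 64
py2_4 = 152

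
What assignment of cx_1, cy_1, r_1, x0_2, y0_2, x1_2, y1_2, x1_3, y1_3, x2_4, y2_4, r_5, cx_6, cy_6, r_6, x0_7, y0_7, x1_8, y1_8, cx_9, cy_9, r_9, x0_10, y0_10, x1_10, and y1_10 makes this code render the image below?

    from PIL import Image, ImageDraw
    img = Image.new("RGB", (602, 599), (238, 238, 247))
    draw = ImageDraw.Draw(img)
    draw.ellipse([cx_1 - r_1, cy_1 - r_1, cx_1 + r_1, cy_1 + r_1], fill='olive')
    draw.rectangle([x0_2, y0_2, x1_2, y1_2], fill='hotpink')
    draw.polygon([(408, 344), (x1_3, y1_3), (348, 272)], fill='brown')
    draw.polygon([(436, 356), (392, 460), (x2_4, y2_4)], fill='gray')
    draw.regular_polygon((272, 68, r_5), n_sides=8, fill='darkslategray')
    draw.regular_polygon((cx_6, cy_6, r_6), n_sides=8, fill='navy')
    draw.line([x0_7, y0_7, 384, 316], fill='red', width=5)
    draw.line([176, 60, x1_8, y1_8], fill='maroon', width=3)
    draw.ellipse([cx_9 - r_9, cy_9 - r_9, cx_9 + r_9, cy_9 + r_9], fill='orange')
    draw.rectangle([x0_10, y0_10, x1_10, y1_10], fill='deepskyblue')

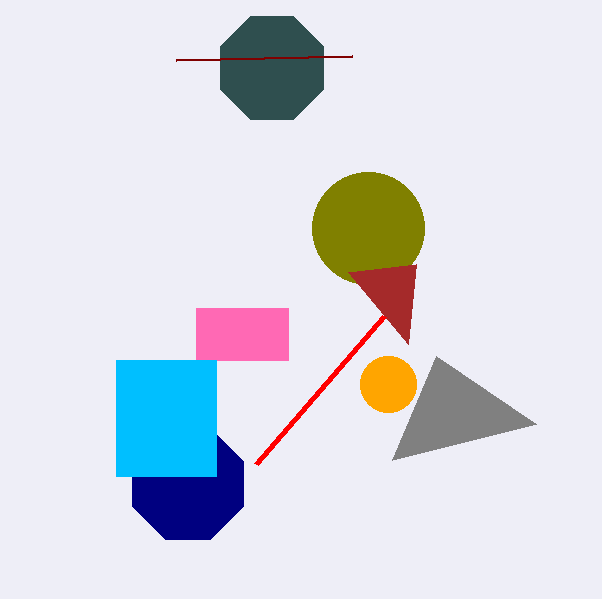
cx_1 = 368; cy_1 = 228; r_1 = 56; x0_2 = 196; y0_2 = 308; x1_2 = 288; y1_2 = 360; x1_3 = 416; y1_3 = 264; x2_4 = 536; y2_4 = 424; r_5 = 56; cx_6 = 188; cy_6 = 484; r_6 = 60; x0_7 = 256; y0_7 = 464; x1_8 = 352; y1_8 = 56; cx_9 = 388; cy_9 = 384; r_9 = 28; x0_10 = 116; y0_10 = 360; x1_10 = 216; y1_10 = 476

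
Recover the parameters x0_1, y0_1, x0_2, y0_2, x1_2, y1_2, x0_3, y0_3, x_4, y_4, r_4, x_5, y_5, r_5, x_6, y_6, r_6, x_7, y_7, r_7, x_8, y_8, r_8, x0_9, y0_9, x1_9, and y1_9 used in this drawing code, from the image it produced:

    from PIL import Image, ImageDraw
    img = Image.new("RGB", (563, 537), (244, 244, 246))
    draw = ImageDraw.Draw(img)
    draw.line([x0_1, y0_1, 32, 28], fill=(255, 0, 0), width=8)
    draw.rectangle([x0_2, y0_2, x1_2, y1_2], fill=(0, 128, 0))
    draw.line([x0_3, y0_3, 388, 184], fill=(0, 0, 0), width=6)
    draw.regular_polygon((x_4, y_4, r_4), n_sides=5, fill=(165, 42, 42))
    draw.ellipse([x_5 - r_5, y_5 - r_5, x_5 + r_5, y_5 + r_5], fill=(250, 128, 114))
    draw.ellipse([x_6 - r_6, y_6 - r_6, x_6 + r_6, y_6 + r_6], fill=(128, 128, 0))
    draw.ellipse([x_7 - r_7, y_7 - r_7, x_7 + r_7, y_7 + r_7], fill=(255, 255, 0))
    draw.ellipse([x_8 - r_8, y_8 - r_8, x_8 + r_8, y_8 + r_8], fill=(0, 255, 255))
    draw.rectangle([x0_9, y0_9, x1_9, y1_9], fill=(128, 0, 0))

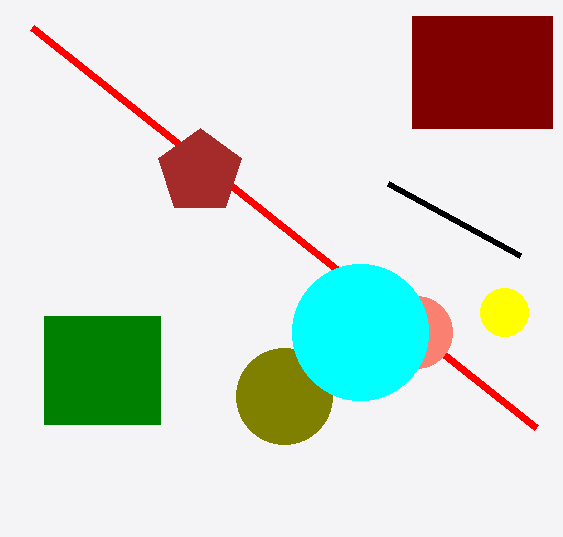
x0_1 = 536, y0_1 = 428, x0_2 = 44, y0_2 = 316, x1_2 = 160, y1_2 = 424, x0_3 = 520, y0_3 = 256, x_4 = 200, y_4 = 172, r_4 = 44, x_5 = 416, y_5 = 332, r_5 = 36, x_6 = 284, y_6 = 396, r_6 = 48, x_7 = 504, y_7 = 312, r_7 = 24, x_8 = 360, y_8 = 332, r_8 = 68, x0_9 = 412, y0_9 = 16, x1_9 = 552, y1_9 = 128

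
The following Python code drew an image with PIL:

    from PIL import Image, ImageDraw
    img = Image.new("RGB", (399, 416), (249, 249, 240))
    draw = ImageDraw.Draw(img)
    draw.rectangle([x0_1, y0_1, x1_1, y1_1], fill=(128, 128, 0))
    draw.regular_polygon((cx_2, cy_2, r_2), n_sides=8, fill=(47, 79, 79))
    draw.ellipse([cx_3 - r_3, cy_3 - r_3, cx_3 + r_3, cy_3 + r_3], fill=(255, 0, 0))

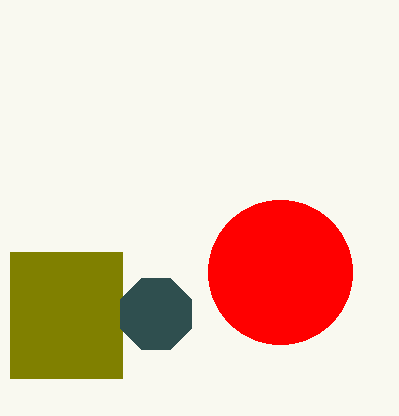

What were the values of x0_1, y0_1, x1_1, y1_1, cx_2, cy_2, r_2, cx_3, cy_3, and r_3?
x0_1 = 10; y0_1 = 252; x1_1 = 122; y1_1 = 378; cx_2 = 156; cy_2 = 314; r_2 = 38; cx_3 = 280; cy_3 = 272; r_3 = 72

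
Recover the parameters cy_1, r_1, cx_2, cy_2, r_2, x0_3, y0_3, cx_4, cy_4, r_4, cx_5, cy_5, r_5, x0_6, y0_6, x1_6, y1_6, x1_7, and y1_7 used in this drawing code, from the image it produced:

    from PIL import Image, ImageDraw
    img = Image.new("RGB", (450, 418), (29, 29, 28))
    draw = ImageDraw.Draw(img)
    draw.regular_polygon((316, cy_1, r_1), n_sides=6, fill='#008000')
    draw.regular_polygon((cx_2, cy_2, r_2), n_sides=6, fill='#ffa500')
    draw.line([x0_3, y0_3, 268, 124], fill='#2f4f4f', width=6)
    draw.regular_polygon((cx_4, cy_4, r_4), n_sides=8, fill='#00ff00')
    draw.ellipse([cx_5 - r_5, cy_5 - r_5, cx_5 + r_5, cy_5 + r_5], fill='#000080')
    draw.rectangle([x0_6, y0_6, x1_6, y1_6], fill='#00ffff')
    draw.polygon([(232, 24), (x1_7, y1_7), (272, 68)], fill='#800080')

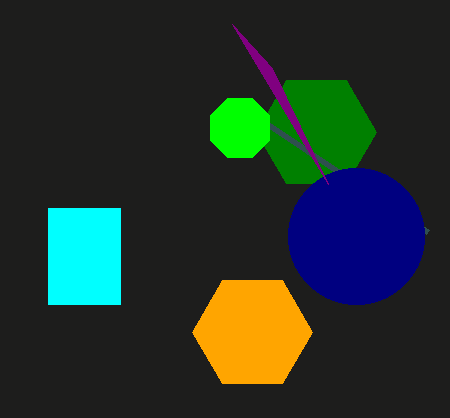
cy_1 = 132; r_1 = 60; cx_2 = 252; cy_2 = 332; r_2 = 60; x0_3 = 428; y0_3 = 232; cx_4 = 240; cy_4 = 128; r_4 = 32; cx_5 = 356; cy_5 = 236; r_5 = 68; x0_6 = 48; y0_6 = 208; x1_6 = 120; y1_6 = 304; x1_7 = 328; y1_7 = 184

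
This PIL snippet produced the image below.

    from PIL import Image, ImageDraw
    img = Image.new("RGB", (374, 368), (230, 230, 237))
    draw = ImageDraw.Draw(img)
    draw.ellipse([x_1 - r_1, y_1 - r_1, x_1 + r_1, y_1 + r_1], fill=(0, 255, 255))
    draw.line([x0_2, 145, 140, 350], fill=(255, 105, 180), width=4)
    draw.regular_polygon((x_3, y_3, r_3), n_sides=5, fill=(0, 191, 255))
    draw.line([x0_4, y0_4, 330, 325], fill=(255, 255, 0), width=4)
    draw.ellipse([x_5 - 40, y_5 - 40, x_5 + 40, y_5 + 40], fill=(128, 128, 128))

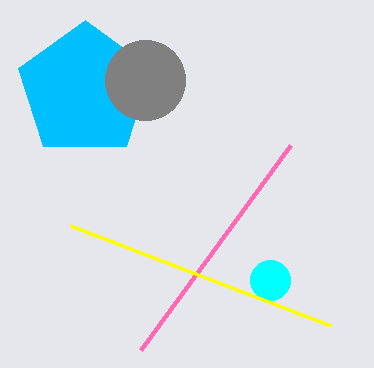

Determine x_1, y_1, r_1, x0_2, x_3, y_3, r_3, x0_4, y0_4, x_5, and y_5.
x_1 = 270
y_1 = 280
r_1 = 20
x0_2 = 290
x_3 = 85
y_3 = 90
r_3 = 70
x0_4 = 70
y0_4 = 225
x_5 = 145
y_5 = 80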